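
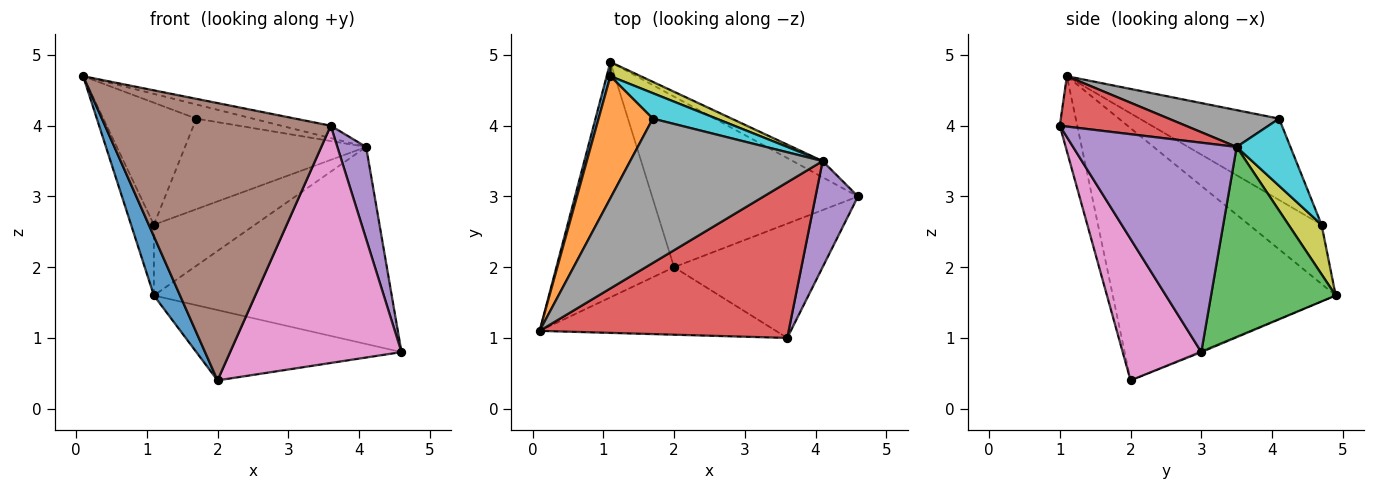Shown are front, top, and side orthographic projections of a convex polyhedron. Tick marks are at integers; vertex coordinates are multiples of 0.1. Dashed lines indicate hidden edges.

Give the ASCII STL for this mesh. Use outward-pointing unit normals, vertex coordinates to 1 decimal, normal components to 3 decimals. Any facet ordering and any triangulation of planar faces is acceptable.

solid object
 facet normal -0.901 -0.106 -0.420
  outer loop
   vertex 2.0 2.0 0.4
   vertex 0.1 1.1 4.7
   vertex 1.1 4.9 1.6
  endloop
 endfacet
 facet normal -0.004 0.381 -0.924
  outer loop
   vertex 2.0 2.0 0.4
   vertex 1.1 4.9 1.6
   vertex 4.6 3.0 0.8
  endloop
 endfacet
 facet normal 0.463 0.883 -0.072
  outer loop
   vertex 4.1 3.5 3.7
   vertex 4.6 3.0 0.8
   vertex 1.1 4.9 1.6
  endloop
 endfacet
 facet normal 0.198 0.078 0.977
  outer loop
   vertex 3.6 1.0 4.0
   vertex 4.1 3.5 3.7
   vertex 0.1 1.1 4.7
  endloop
 endfacet
 facet normal 0.966 -0.170 0.196
  outer loop
   vertex 3.6 1.0 4.0
   vertex 4.6 3.0 0.8
   vertex 4.1 3.5 3.7
  endloop
 endfacet
 facet normal -0.075 -0.969 -0.236
  outer loop
   vertex 3.6 1.0 4.0
   vertex 0.1 1.1 4.7
   vertex 2.0 2.0 0.4
  endloop
 endfacet
 facet normal 0.382 -0.833 -0.401
  outer loop
   vertex 3.6 1.0 4.0
   vertex 2.0 2.0 0.4
   vertex 4.6 3.0 0.8
  endloop
 endfacet
 facet normal 0.187 0.096 0.978
  outer loop
   vertex 1.7 4.1 4.1
   vertex 0.1 1.1 4.7
   vertex 4.1 3.5 3.7
  endloop
 endfacet
 facet normal 0.305 0.934 0.187
  outer loop
   vertex 1.1 4.7 2.6
   vertex 4.1 3.5 3.7
   vertex 1.1 4.9 1.6
  endloop
 endfacet
 facet normal 0.275 0.926 0.260
  outer loop
   vertex 1.1 4.7 2.6
   vertex 1.7 4.1 4.1
   vertex 4.1 3.5 3.7
  endloop
 endfacet
 facet normal -0.952 0.299 0.060
  outer loop
   vertex 1.1 4.7 2.6
   vertex 1.1 4.9 1.6
   vertex 0.1 1.1 4.7
  endloop
 endfacet
 facet normal -0.728 0.485 0.485
  outer loop
   vertex 1.1 4.7 2.6
   vertex 0.1 1.1 4.7
   vertex 1.7 4.1 4.1
  endloop
 endfacet
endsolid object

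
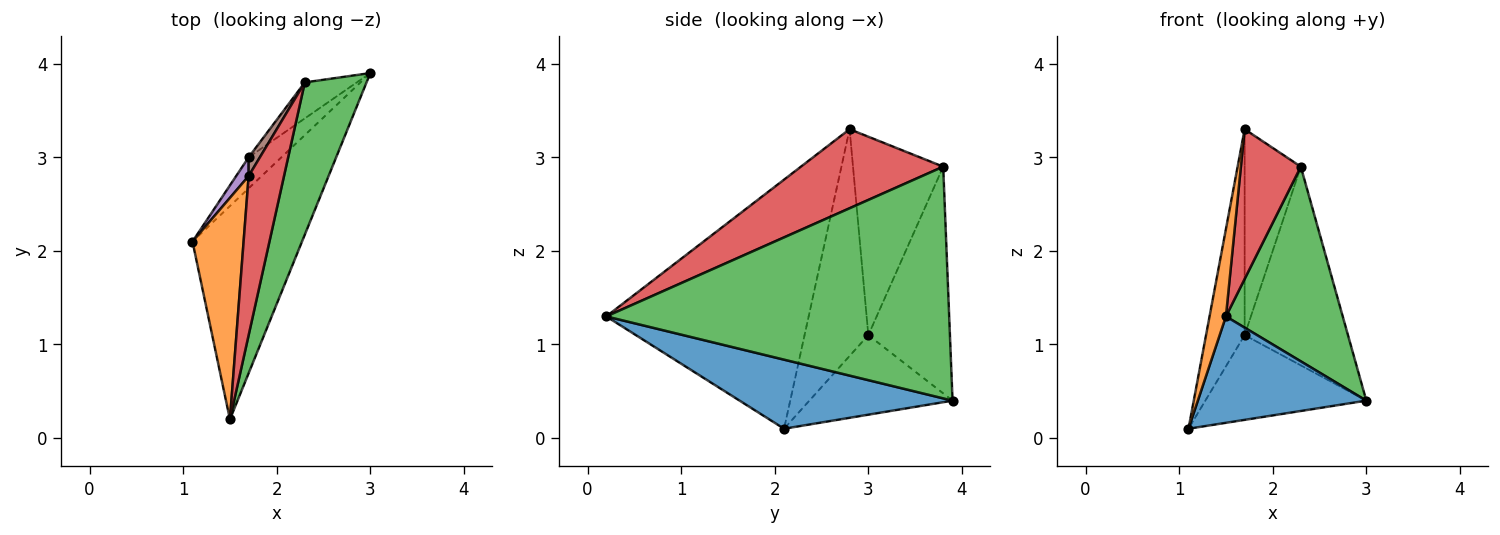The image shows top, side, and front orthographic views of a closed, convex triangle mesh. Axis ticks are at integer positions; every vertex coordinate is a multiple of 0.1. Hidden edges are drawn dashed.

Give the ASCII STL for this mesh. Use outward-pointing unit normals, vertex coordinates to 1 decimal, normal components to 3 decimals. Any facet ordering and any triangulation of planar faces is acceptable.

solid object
 facet normal 0.491 -0.389 -0.779
  outer loop
   vertex 1.5 0.2 1.3
   vertex 1.1 2.1 0.1
   vertex 3.0 3.9 0.4
  endloop
 endfacet
 facet normal -0.977 -0.079 0.200
  outer loop
   vertex 1.7 2.8 3.3
   vertex 1.1 2.1 0.1
   vertex 1.5 0.2 1.3
  endloop
 endfacet
 facet normal 0.918 -0.313 0.244
  outer loop
   vertex 2.3 3.8 2.9
   vertex 1.5 0.2 1.3
   vertex 3.0 3.9 0.4
  endloop
 endfacet
 facet normal 0.852 -0.359 0.381
  outer loop
   vertex 2.3 3.8 2.9
   vertex 1.7 2.8 3.3
   vertex 1.5 0.2 1.3
  endloop
 endfacet
 facet normal -0.854 0.517 0.047
  outer loop
   vertex 1.7 3.0 1.1
   vertex 1.1 2.1 0.1
   vertex 1.7 2.8 3.3
  endloop
 endfacet
 facet normal -0.848 0.528 0.048
  outer loop
   vertex 1.7 3.0 1.1
   vertex 1.7 2.8 3.3
   vertex 2.3 3.8 2.9
  endloop
 endfacet
 facet normal -0.641 0.721 -0.264
  outer loop
   vertex 1.7 3.0 1.1
   vertex 3.0 3.9 0.4
   vertex 1.1 2.1 0.1
  endloop
 endfacet
 facet normal -0.614 0.777 -0.141
  outer loop
   vertex 1.7 3.0 1.1
   vertex 2.3 3.8 2.9
   vertex 3.0 3.9 0.4
  endloop
 endfacet
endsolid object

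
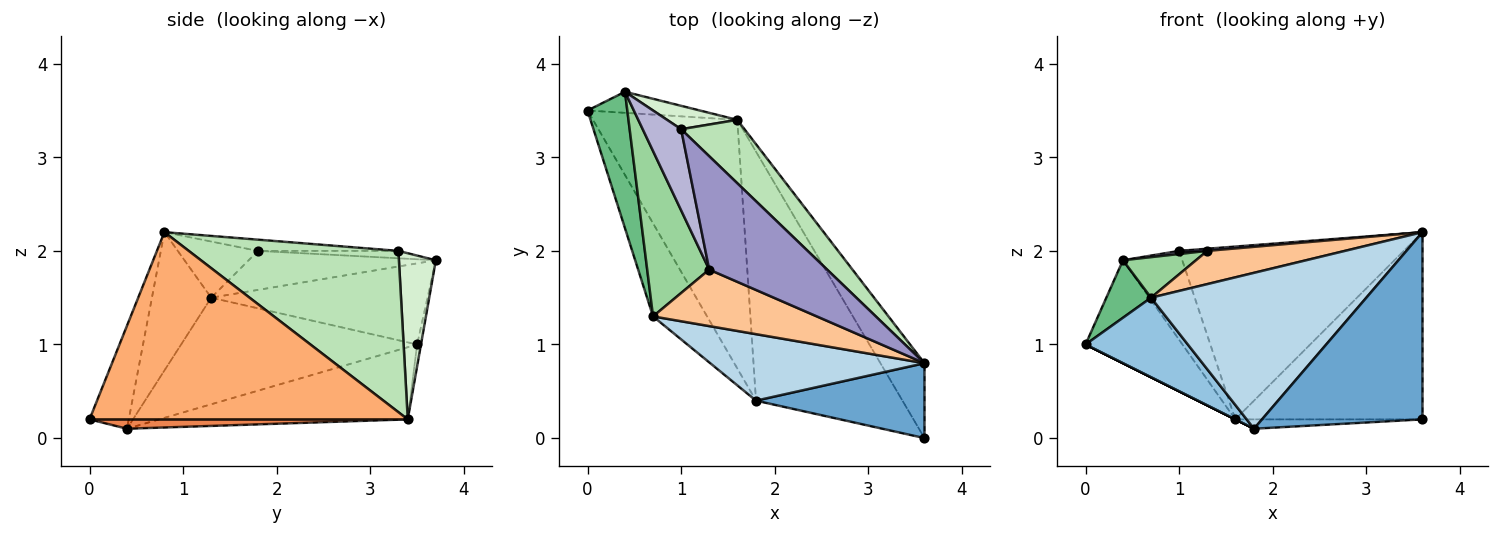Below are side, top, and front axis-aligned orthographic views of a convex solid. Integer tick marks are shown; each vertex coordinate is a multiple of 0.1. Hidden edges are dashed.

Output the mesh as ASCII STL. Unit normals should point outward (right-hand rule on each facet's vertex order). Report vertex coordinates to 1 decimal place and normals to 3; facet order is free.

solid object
 facet normal -0.221 -0.905 0.362
  outer loop
   vertex 3.6 0.8 2.2
   vertex 1.8 0.4 0.1
   vertex 3.6 0.0 0.2
  endloop
 endfacet
 facet normal -0.832 -0.361 -0.422
  outer loop
   vertex 0.7 1.3 1.5
   vertex 0.0 3.5 1.0
   vertex 1.8 0.4 0.1
  endloop
 endfacet
 facet normal -0.246 -0.892 0.380
  outer loop
   vertex 0.7 1.3 1.5
   vertex 1.8 0.4 0.1
   vertex 3.6 0.8 2.2
  endloop
 endfacet
 facet normal -0.447 0.000 -0.894
  outer loop
   vertex 1.6 3.4 0.2
   vertex 1.8 0.4 0.1
   vertex 0.0 3.5 1.0
  endloop
 endfacet
 facet normal 0.064 0.037 -0.997
  outer loop
   vertex 1.6 3.4 0.2
   vertex 3.6 0.0 0.2
   vertex 1.8 0.4 0.1
  endloop
 endfacet
 facet normal 0.845 0.497 -0.199
  outer loop
   vertex 1.6 3.4 0.2
   vertex 3.6 0.8 2.2
   vertex 3.6 0.0 0.2
  endloop
 endfacet
 facet normal -0.283 -0.486 0.826
  outer loop
   vertex 1.3 1.8 2.0
   vertex 0.7 1.3 1.5
   vertex 3.6 0.8 2.2
  endloop
 endfacet
 facet normal -0.039 0.979 -0.200
  outer loop
   vertex 0.4 3.7 1.9
   vertex 1.6 3.4 0.2
   vertex 0.0 3.5 1.0
  endloop
 endfacet
 facet normal -0.883 -0.182 0.433
  outer loop
   vertex 0.4 3.7 1.9
   vertex 0.0 3.5 1.0
   vertex 0.7 1.3 1.5
  endloop
 endfacet
 facet normal -0.521 -0.203 0.829
  outer loop
   vertex 0.4 3.7 1.9
   vertex 0.7 1.3 1.5
   vertex 1.3 1.8 2.0
  endloop
 endfacet
 facet normal 0.659 0.706 0.259
  outer loop
   vertex 1.0 3.3 2.0
   vertex 3.6 0.8 2.2
   vertex 1.6 3.4 0.2
  endloop
 endfacet
 facet normal 0.516 0.828 0.218
  outer loop
   vertex 1.0 3.3 2.0
   vertex 1.6 3.4 0.2
   vertex 0.4 3.7 1.9
  endloop
 endfacet
 facet normal -0.095 -0.019 0.995
  outer loop
   vertex 1.0 3.3 2.0
   vertex 1.3 1.8 2.0
   vertex 3.6 0.8 2.2
  endloop
 endfacet
 facet normal -0.189 -0.038 0.981
  outer loop
   vertex 1.0 3.3 2.0
   vertex 0.4 3.7 1.9
   vertex 1.3 1.8 2.0
  endloop
 endfacet
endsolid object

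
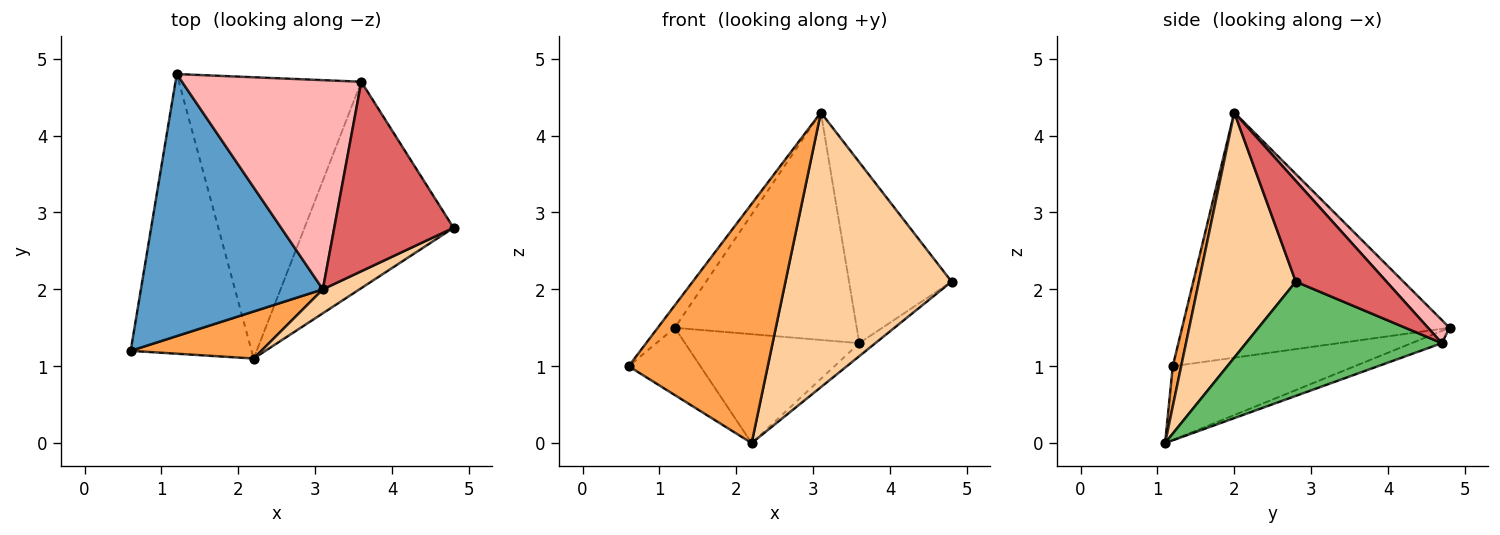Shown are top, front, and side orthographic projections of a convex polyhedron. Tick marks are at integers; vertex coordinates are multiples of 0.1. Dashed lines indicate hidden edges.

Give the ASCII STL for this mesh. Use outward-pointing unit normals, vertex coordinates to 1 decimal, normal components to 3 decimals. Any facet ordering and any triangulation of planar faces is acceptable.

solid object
 facet normal -0.802 0.051 0.595
  outer loop
   vertex 3.1 2.0 4.3
   vertex 1.2 4.8 1.5
   vertex 0.6 1.2 1.0
  endloop
 endfacet
 facet normal -0.510 0.201 -0.836
  outer loop
   vertex 2.2 1.1 0.0
   vertex 0.6 1.2 1.0
   vertex 1.2 4.8 1.5
  endloop
 endfacet
 facet normal 0.059 -0.979 0.193
  outer loop
   vertex 2.2 1.1 0.0
   vertex 3.1 2.0 4.3
   vertex 0.6 1.2 1.0
  endloop
 endfacet
 facet normal 0.503 -0.861 0.075
  outer loop
   vertex 2.2 1.1 0.0
   vertex 4.8 2.8 2.1
   vertex 3.1 2.0 4.3
  endloop
 endfacet
 facet normal 0.608 0.050 -0.793
  outer loop
   vertex 3.6 4.7 1.3
   vertex 4.8 2.8 2.1
   vertex 2.2 1.1 0.0
  endloop
 endfacet
 facet normal -0.063 0.360 -0.931
  outer loop
   vertex 3.6 4.7 1.3
   vertex 2.2 1.1 0.0
   vertex 1.2 4.8 1.5
  endloop
 endfacet
 facet normal 0.521 0.589 0.617
  outer loop
   vertex 3.6 4.7 1.3
   vertex 3.1 2.0 4.3
   vertex 4.8 2.8 2.1
  endloop
 endfacet
 facet normal 0.087 0.733 0.674
  outer loop
   vertex 3.6 4.7 1.3
   vertex 1.2 4.8 1.5
   vertex 3.1 2.0 4.3
  endloop
 endfacet
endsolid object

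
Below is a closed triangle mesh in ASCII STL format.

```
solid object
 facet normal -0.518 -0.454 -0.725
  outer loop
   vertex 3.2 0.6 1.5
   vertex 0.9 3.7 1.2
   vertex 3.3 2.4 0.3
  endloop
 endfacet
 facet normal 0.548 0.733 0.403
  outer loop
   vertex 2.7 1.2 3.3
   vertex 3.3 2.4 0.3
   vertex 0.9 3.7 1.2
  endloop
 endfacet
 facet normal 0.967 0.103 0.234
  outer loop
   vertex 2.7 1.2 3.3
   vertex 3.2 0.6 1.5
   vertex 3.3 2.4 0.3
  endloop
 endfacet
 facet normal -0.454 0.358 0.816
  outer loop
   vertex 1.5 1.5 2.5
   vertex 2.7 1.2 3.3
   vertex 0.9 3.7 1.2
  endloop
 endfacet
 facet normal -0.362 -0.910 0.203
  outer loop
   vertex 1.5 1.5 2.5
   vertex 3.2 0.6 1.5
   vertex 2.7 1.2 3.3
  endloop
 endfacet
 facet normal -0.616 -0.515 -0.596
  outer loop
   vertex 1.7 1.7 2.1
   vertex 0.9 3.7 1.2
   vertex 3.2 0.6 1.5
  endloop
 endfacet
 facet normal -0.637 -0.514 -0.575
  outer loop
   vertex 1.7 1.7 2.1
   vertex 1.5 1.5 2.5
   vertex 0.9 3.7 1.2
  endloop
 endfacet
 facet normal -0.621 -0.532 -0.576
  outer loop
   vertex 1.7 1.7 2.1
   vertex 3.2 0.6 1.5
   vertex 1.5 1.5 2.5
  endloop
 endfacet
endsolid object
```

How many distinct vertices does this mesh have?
6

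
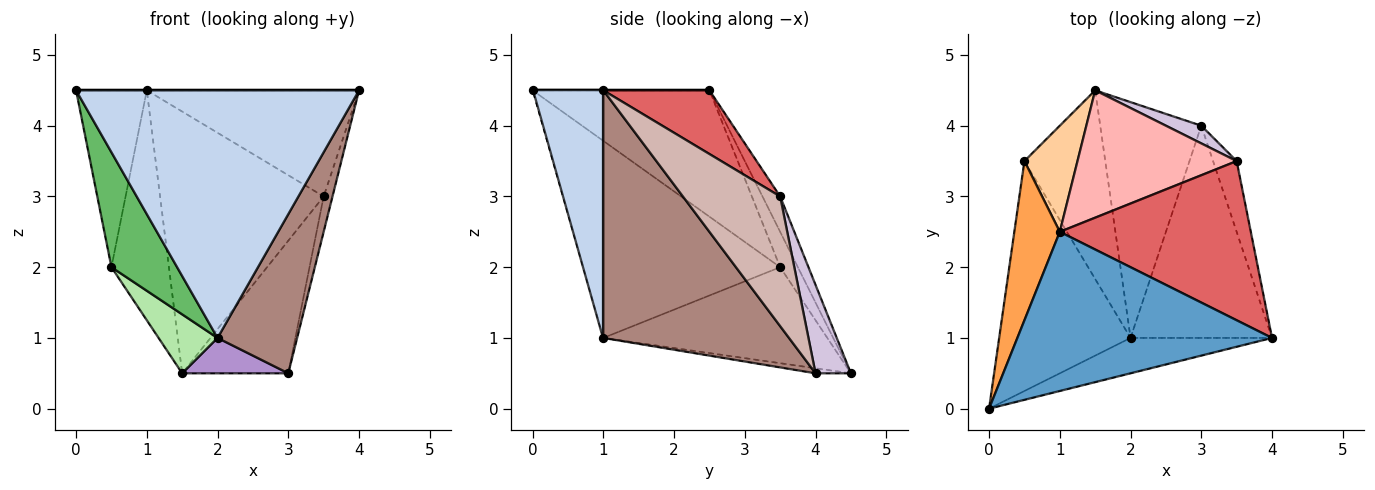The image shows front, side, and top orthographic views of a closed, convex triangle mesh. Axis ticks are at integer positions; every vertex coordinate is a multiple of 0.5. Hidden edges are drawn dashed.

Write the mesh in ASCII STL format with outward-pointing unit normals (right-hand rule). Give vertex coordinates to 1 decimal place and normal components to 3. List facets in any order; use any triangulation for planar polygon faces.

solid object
 facet normal 0.000 0.000 1.000
  outer loop
   vertex 1.0 2.5 4.5
   vertex 0.0 0.0 4.5
   vertex 4.0 1.0 4.5
  endloop
 endfacet
 facet normal 0.240 -0.961 -0.137
  outer loop
   vertex 2.0 1.0 1.0
   vertex 4.0 1.0 4.5
   vertex 0.0 0.0 4.5
  endloop
 endfacet
 facet normal -0.881 0.352 0.317
  outer loop
   vertex 0.5 3.5 2.0
   vertex 0.0 0.0 4.5
   vertex 1.0 2.5 4.5
  endloop
 endfacet
 facet normal -0.269 0.874 0.404
  outer loop
   vertex 0.5 3.5 2.0
   vertex 1.0 2.5 4.5
   vertex 1.5 4.5 0.5
  endloop
 endfacet
 facet normal -0.802 -0.267 -0.535
  outer loop
   vertex 0.5 3.5 2.0
   vertex 2.0 1.0 1.0
   vertex 0.0 0.0 4.5
  endloop
 endfacet
 facet normal -0.750 -0.197 -0.631
  outer loop
   vertex 0.5 3.5 2.0
   vertex 1.5 4.5 0.5
   vertex 2.0 1.0 1.0
  endloop
 endfacet
 facet normal 0.267 0.535 0.802
  outer loop
   vertex 3.5 3.5 3.0
   vertex 1.0 2.5 4.5
   vertex 4.0 1.0 4.5
  endloop
 endfacet
 facet normal -0.097 0.895 0.435
  outer loop
   vertex 3.5 3.5 3.0
   vertex 1.5 4.5 0.5
   vertex 1.0 2.5 4.5
  endloop
 endfacet
 facet normal -0.049 -0.148 -0.988
  outer loop
   vertex 3.0 4.0 0.5
   vertex 2.0 1.0 1.0
   vertex 1.5 4.5 0.5
  endloop
 endfacet
 facet normal 0.314 0.941 0.125
  outer loop
   vertex 3.0 4.0 0.5
   vertex 1.5 4.5 0.5
   vertex 3.5 3.5 3.0
  endloop
 endfacet
 facet normal 0.814 -0.349 -0.465
  outer loop
   vertex 3.0 4.0 0.5
   vertex 4.0 1.0 4.5
   vertex 2.0 1.0 1.0
  endloop
 endfacet
 facet normal 0.980 0.089 -0.178
  outer loop
   vertex 3.0 4.0 0.5
   vertex 3.5 3.5 3.0
   vertex 4.0 1.0 4.5
  endloop
 endfacet
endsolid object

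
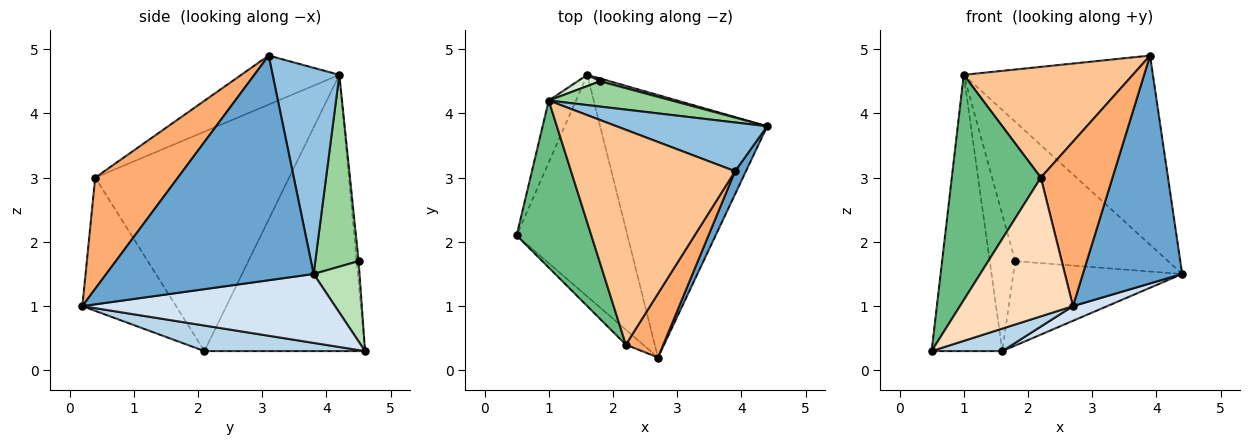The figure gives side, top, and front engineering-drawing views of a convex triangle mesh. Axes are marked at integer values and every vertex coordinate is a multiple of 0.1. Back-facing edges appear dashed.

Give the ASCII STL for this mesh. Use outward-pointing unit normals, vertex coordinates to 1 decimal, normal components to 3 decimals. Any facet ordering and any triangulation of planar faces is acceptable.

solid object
 facet normal 0.901 -0.432 0.044
  outer loop
   vertex 3.9 3.1 4.9
   vertex 2.7 0.2 1.0
   vertex 4.4 3.8 1.5
  endloop
 endfacet
 facet normal 0.323 0.916 0.236
  outer loop
   vertex 1.0 4.2 4.6
   vertex 3.9 3.1 4.9
   vertex 4.4 3.8 1.5
  endloop
 endfacet
 facet normal 0.224 -0.098 -0.970
  outer loop
   vertex 1.6 4.6 0.3
   vertex 2.7 0.2 1.0
   vertex 0.5 2.1 0.3
  endloop
 endfacet
 facet normal 0.381 -0.052 -0.923
  outer loop
   vertex 1.6 4.6 0.3
   vertex 4.4 3.8 1.5
   vertex 2.7 0.2 1.0
  endloop
 endfacet
 facet normal -0.912 0.401 -0.090
  outer loop
   vertex 1.6 4.6 0.3
   vertex 0.5 2.1 0.3
   vertex 1.0 4.2 4.6
  endloop
 endfacet
 facet normal 0.732 -0.635 0.247
  outer loop
   vertex 2.2 0.4 3.0
   vertex 2.7 0.2 1.0
   vertex 3.9 3.1 4.9
  endloop
 endfacet
 facet normal -0.257 -0.443 0.859
  outer loop
   vertex 2.2 0.4 3.0
   vertex 3.9 3.1 4.9
   vertex 1.0 4.2 4.6
  endloop
 endfacet
 facet normal -0.636 -0.767 -0.082
  outer loop
   vertex 2.2 0.4 3.0
   vertex 0.5 2.1 0.3
   vertex 2.7 0.2 1.0
  endloop
 endfacet
 facet normal -0.868 -0.399 0.296
  outer loop
   vertex 2.2 0.4 3.0
   vertex 1.0 4.2 4.6
   vertex 0.5 2.1 0.3
  endloop
 endfacet
 facet normal 0.268 0.948 0.172
  outer loop
   vertex 1.8 4.5 1.7
   vertex 1.0 4.2 4.6
   vertex 4.4 3.8 1.5
  endloop
 endfacet
 facet normal 0.262 0.965 0.031
  outer loop
   vertex 1.8 4.5 1.7
   vertex 4.4 3.8 1.5
   vertex 1.6 4.6 0.3
  endloop
 endfacet
 facet normal -0.076 0.994 0.082
  outer loop
   vertex 1.8 4.5 1.7
   vertex 1.6 4.6 0.3
   vertex 1.0 4.2 4.6
  endloop
 endfacet
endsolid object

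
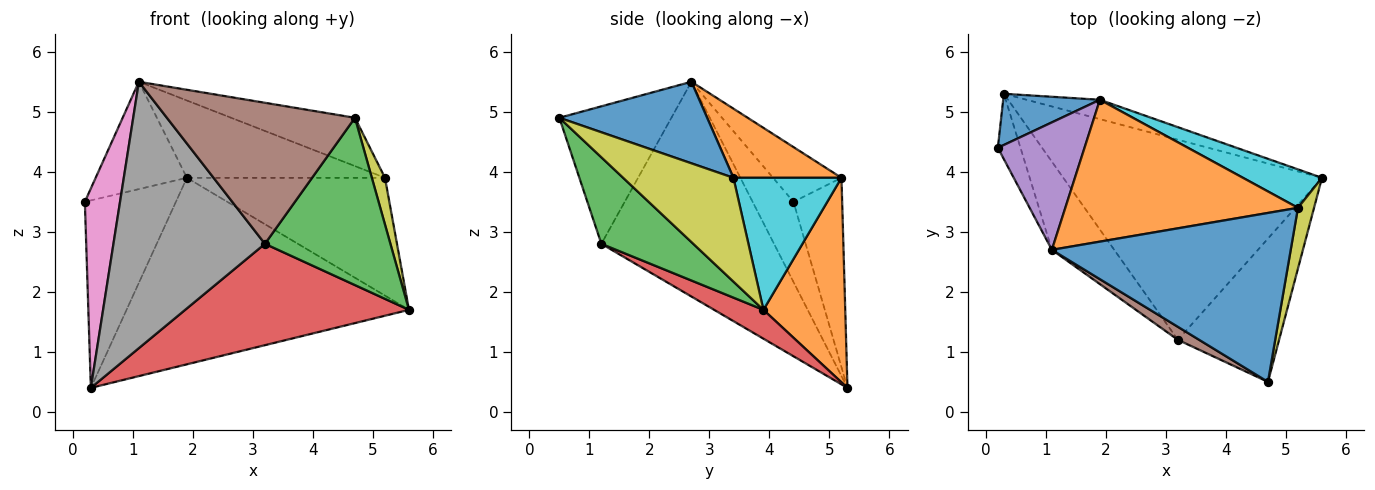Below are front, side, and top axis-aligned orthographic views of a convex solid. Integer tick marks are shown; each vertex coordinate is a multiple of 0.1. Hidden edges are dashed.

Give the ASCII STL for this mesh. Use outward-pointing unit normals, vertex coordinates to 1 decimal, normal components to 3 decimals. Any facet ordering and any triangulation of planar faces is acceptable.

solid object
 facet normal -0.459 0.857 0.234
  outer loop
   vertex 1.9 5.2 3.9
   vertex 0.3 5.3 0.4
   vertex 0.2 4.4 3.5
  endloop
 endfacet
 facet normal 0.277 0.956 -0.099
  outer loop
   vertex 1.9 5.2 3.9
   vertex 5.6 3.9 1.7
   vertex 0.3 5.3 0.4
  endloop
 endfacet
 facet normal 0.486 -0.664 -0.568
  outer loop
   vertex 3.2 1.2 2.8
   vertex 5.6 3.9 1.7
   vertex 4.7 0.5 4.9
  endloop
 endfacet
 facet normal 0.099 -0.450 -0.888
  outer loop
   vertex 3.2 1.2 2.8
   vertex 0.3 5.3 0.4
   vertex 5.6 3.9 1.7
  endloop
 endfacet
 facet normal -0.435 0.580 0.689
  outer loop
   vertex 1.1 2.7 5.5
   vertex 1.9 5.2 3.9
   vertex 0.2 4.4 3.5
  endloop
 endfacet
 facet normal -0.510 -0.856 0.079
  outer loop
   vertex 1.1 2.7 5.5
   vertex 3.2 1.2 2.8
   vertex 4.7 0.5 4.9
  endloop
 endfacet
 facet normal -0.741 -0.638 -0.209
  outer loop
   vertex 1.1 2.7 5.5
   vertex 0.2 4.4 3.5
   vertex 0.3 5.3 0.4
  endloop
 endfacet
 facet normal -0.734 -0.644 -0.213
  outer loop
   vertex 1.1 2.7 5.5
   vertex 0.3 5.3 0.4
   vertex 3.2 1.2 2.8
  endloop
 endfacet
 facet normal 0.981 -0.117 0.152
  outer loop
   vertex 5.2 3.4 3.9
   vertex 4.7 0.5 4.9
   vertex 5.6 3.9 1.7
  endloop
 endfacet
 facet normal 0.460 0.844 0.275
  outer loop
   vertex 5.2 3.4 3.9
   vertex 5.6 3.9 1.7
   vertex 1.9 5.2 3.9
  endloop
 endfacet
 facet normal 0.312 0.261 0.914
  outer loop
   vertex 5.2 3.4 3.9
   vertex 1.1 2.7 5.5
   vertex 4.7 0.5 4.9
  endloop
 endfacet
 facet normal 0.253 0.463 0.850
  outer loop
   vertex 5.2 3.4 3.9
   vertex 1.9 5.2 3.9
   vertex 1.1 2.7 5.5
  endloop
 endfacet
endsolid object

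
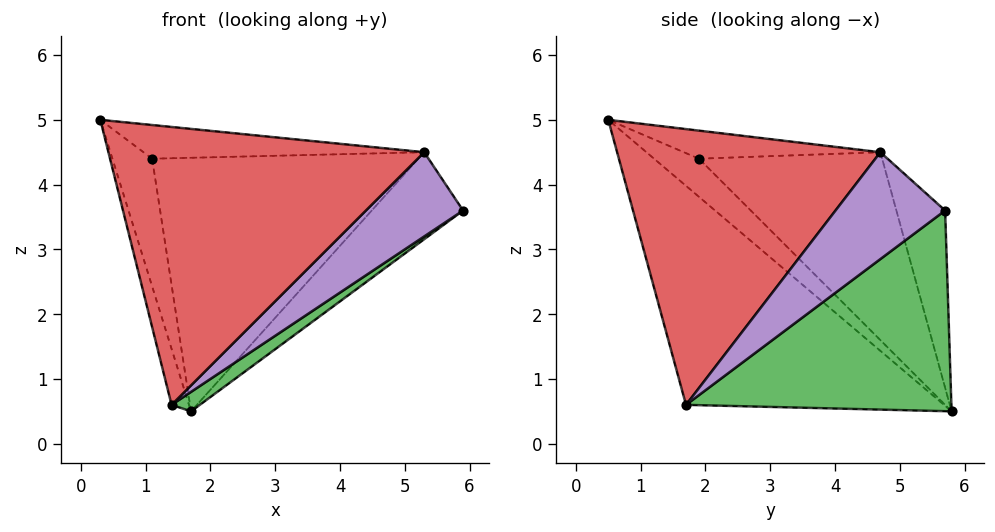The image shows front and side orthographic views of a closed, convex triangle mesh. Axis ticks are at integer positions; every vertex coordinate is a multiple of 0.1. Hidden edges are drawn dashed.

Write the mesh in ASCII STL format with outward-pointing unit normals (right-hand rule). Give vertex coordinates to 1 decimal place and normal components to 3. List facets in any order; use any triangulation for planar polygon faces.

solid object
 facet normal -0.392 0.734 0.555
  outer loop
   vertex 5.3 4.7 4.5
   vertex 5.9 5.7 3.6
   vertex 1.7 5.8 0.5
  endloop
 endfacet
 facet normal -0.972 0.066 -0.225
  outer loop
   vertex 1.4 1.7 0.6
   vertex 0.3 0.5 5.0
   vertex 1.7 5.8 0.5
  endloop
 endfacet
 facet normal 0.592 -0.063 -0.804
  outer loop
   vertex 1.4 1.7 0.6
   vertex 1.7 5.8 0.5
   vertex 5.9 5.7 3.6
  endloop
 endfacet
 facet normal 0.640 -0.767 -0.049
  outer loop
   vertex 1.4 1.7 0.6
   vertex 5.3 4.7 4.5
   vertex 0.3 0.5 5.0
  endloop
 endfacet
 facet normal 0.728 -0.645 -0.232
  outer loop
   vertex 1.4 1.7 0.6
   vertex 5.9 5.7 3.6
   vertex 5.3 4.7 4.5
  endloop
 endfacet
 facet normal -0.657 0.581 0.480
  outer loop
   vertex 1.1 1.9 4.4
   vertex 1.7 5.8 0.5
   vertex 0.3 0.5 5.0
  endloop
 endfacet
 facet normal -0.377 0.538 0.754
  outer loop
   vertex 1.1 1.9 4.4
   vertex 0.3 0.5 5.0
   vertex 5.3 4.7 4.5
  endloop
 endfacet
 facet normal -0.456 0.663 0.593
  outer loop
   vertex 1.1 1.9 4.4
   vertex 5.3 4.7 4.5
   vertex 1.7 5.8 0.5
  endloop
 endfacet
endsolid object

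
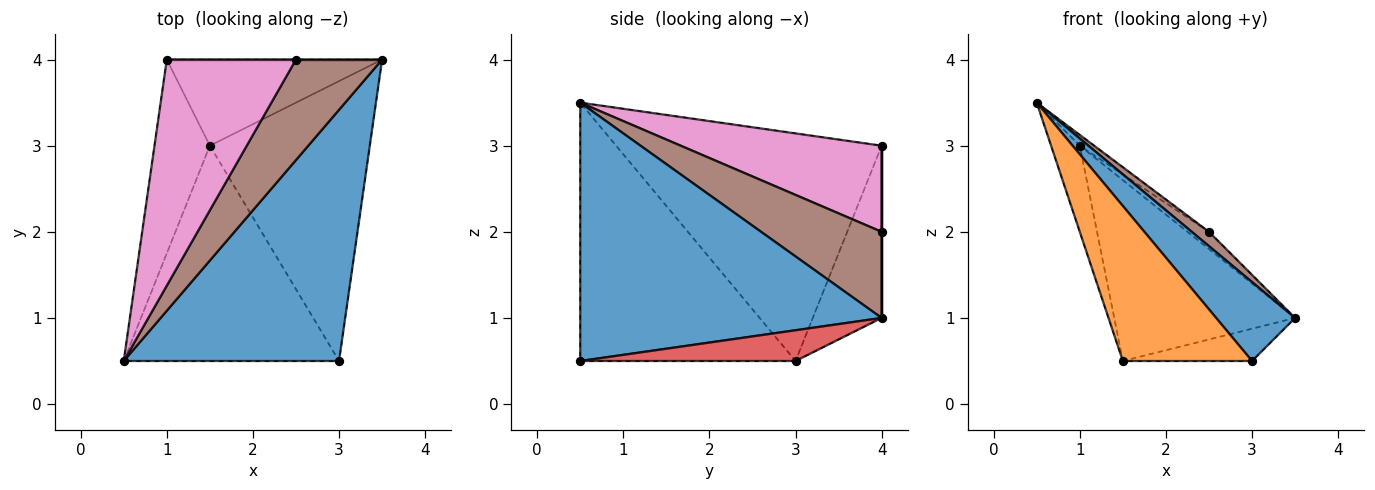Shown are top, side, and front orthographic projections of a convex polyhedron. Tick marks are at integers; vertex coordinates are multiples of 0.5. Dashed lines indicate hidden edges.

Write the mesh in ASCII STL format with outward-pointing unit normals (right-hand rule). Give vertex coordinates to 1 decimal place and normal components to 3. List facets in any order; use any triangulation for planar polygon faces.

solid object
 facet normal 0.753 -0.197 0.628
  outer loop
   vertex 3.0 0.5 0.5
   vertex 3.5 4.0 1.0
   vertex 0.5 0.5 3.5
  endloop
 endfacet
 facet normal -0.698 -0.419 -0.581
  outer loop
   vertex 1.5 3.0 0.5
   vertex 3.0 0.5 0.5
   vertex 0.5 0.5 3.5
  endloop
 endfacet
 facet normal -0.966 0.104 -0.235
  outer loop
   vertex 1.5 3.0 0.5
   vertex 0.5 0.5 3.5
   vertex 1.0 4.0 3.0
  endloop
 endfacet
 facet normal 0.188 0.113 -0.976
  outer loop
   vertex 1.5 3.0 0.5
   vertex 3.5 4.0 1.0
   vertex 3.0 0.5 0.5
  endloop
 endfacet
 facet normal -0.325 0.854 -0.407
  outer loop
   vertex 1.5 3.0 0.5
   vertex 1.0 4.0 3.0
   vertex 3.5 4.0 1.0
  endloop
 endfacet
 facet normal 0.704 -0.101 0.704
  outer loop
   vertex 2.5 4.0 2.0
   vertex 0.5 0.5 3.5
   vertex 3.5 4.0 1.0
  endloop
 endfacet
 facet normal 0.554 0.040 0.831
  outer loop
   vertex 2.5 4.0 2.0
   vertex 1.0 4.0 3.0
   vertex 0.5 0.5 3.5
  endloop
 endfacet
 facet normal 0.000 1.000 0.000
  outer loop
   vertex 2.5 4.0 2.0
   vertex 3.5 4.0 1.0
   vertex 1.0 4.0 3.0
  endloop
 endfacet
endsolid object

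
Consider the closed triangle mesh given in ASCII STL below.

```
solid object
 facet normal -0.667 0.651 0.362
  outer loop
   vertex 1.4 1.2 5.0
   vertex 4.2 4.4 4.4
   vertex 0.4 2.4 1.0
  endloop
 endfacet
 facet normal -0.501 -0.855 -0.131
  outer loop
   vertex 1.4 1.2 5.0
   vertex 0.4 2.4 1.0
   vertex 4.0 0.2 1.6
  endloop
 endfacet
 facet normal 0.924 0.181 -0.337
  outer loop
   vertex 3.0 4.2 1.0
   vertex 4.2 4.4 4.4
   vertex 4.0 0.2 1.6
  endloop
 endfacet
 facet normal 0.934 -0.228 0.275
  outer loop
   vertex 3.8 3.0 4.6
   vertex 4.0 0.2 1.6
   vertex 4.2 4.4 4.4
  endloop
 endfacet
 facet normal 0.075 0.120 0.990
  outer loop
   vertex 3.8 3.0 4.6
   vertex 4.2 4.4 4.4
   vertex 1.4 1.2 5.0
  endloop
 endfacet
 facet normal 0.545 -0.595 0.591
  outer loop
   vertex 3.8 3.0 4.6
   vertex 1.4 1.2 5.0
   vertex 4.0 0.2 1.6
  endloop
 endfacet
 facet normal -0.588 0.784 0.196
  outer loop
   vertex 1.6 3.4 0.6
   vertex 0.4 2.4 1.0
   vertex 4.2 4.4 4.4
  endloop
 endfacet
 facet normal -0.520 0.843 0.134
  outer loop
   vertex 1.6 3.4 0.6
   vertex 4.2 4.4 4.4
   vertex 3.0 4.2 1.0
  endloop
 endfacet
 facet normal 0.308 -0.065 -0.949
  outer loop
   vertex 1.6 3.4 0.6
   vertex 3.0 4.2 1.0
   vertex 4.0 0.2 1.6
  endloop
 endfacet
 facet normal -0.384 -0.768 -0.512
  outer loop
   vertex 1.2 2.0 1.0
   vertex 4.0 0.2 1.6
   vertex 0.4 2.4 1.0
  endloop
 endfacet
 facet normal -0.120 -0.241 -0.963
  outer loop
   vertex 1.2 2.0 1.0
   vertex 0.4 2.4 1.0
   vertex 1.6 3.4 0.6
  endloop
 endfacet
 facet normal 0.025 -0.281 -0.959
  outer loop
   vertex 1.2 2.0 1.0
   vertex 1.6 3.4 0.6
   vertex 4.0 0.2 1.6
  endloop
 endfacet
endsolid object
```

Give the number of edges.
18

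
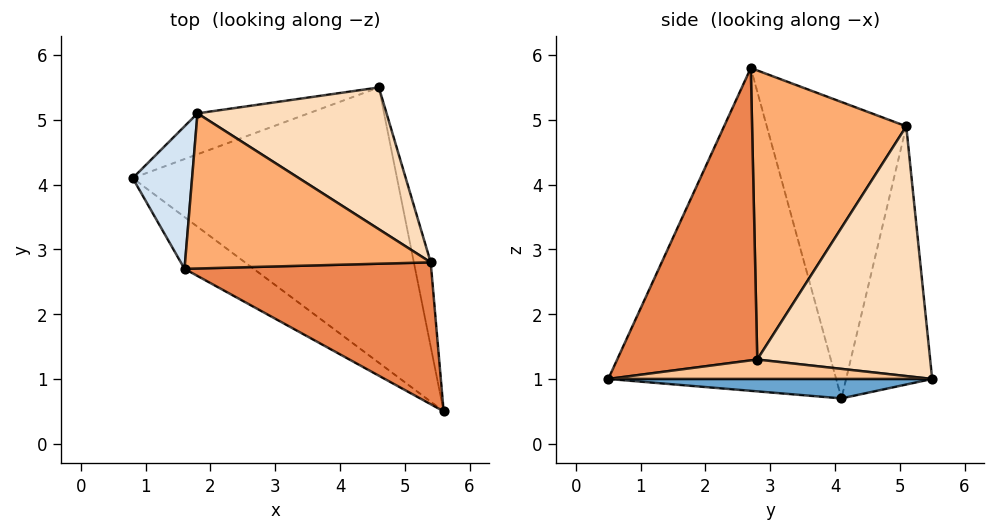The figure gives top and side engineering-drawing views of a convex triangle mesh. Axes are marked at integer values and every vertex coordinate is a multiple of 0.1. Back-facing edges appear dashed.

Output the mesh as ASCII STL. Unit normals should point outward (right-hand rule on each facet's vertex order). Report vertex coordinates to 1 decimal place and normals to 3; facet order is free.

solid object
 facet normal 0.073 0.015 -0.997
  outer loop
   vertex 4.6 5.5 1.0
   vertex 5.6 0.5 1.0
   vertex 0.8 4.1 0.7
  endloop
 endfacet
 facet normal -0.590 -0.797 -0.126
  outer loop
   vertex 1.6 2.7 5.8
   vertex 0.8 4.1 0.7
   vertex 5.6 0.5 1.0
  endloop
 endfacet
 facet normal -0.332 0.932 -0.143
  outer loop
   vertex 1.8 5.1 4.9
   vertex 4.6 5.5 1.0
   vertex 0.8 4.1 0.7
  endloop
 endfacet
 facet normal -0.969 0.154 0.194
  outer loop
   vertex 1.8 5.1 4.9
   vertex 0.8 4.1 0.7
   vertex 1.6 2.7 5.8
  endloop
 endfacet
 facet normal 0.764 -0.018 0.645
  outer loop
   vertex 5.4 2.8 1.3
   vertex 1.6 2.7 5.8
   vertex 5.6 0.5 1.0
  endloop
 endfacet
 facet normal 0.750 0.176 0.637
  outer loop
   vertex 5.4 2.8 1.3
   vertex 1.8 5.1 4.9
   vertex 1.6 2.7 5.8
  endloop
 endfacet
 facet normal 0.747 0.149 -0.648
  outer loop
   vertex 5.4 2.8 1.3
   vertex 5.6 0.5 1.0
   vertex 4.6 5.5 1.0
  endloop
 endfacet
 facet normal 0.763 0.290 0.578
  outer loop
   vertex 5.4 2.8 1.3
   vertex 4.6 5.5 1.0
   vertex 1.8 5.1 4.9
  endloop
 endfacet
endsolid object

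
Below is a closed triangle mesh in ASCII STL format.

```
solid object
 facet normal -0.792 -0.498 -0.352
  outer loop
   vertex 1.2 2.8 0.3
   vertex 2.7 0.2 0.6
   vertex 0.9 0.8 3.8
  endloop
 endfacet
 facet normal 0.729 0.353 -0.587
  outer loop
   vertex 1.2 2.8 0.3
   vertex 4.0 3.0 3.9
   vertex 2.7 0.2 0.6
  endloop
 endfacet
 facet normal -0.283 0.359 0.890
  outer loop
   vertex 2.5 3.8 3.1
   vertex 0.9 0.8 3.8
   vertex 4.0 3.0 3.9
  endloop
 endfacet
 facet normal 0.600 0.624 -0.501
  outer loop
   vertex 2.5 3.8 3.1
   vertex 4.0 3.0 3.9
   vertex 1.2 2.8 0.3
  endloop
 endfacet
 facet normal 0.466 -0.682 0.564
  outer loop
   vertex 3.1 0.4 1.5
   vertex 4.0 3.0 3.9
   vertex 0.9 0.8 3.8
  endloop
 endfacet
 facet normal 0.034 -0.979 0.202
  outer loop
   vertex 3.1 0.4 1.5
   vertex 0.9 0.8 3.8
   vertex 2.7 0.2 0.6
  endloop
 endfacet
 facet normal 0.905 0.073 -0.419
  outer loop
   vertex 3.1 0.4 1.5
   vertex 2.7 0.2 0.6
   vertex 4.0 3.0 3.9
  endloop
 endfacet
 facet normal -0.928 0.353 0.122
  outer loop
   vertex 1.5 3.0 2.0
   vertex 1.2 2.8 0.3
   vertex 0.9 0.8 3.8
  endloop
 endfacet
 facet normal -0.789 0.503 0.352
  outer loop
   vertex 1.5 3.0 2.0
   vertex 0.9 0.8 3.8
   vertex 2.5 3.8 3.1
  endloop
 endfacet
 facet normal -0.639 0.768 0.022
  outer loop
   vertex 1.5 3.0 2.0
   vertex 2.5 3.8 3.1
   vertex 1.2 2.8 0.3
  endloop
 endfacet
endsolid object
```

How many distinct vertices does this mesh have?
7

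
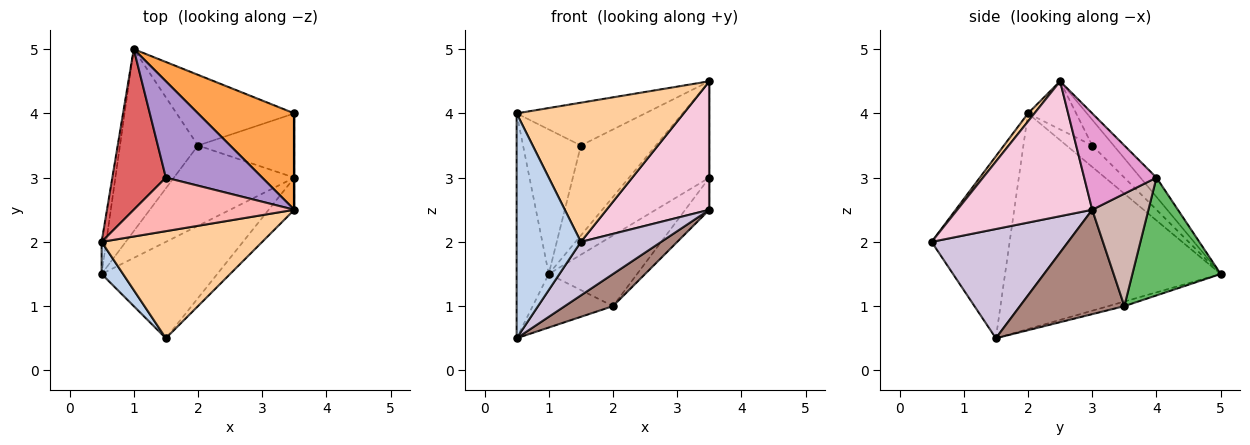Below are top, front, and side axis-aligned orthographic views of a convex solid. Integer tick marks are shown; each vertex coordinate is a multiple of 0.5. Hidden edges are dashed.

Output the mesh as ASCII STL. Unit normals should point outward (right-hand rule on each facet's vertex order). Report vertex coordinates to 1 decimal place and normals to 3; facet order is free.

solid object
 facet normal -0.989 0.147 -0.021
  outer loop
   vertex 0.5 1.5 0.5
   vertex 0.5 2.0 4.0
   vertex 1.0 5.0 1.5
  endloop
 endfacet
 facet normal -0.769 -0.633 0.090
  outer loop
   vertex 1.5 0.5 2.0
   vertex 0.5 2.0 4.0
   vertex 0.5 1.5 0.5
  endloop
 endfacet
 facet normal -0.140 0.700 0.700
  outer loop
   vertex 3.5 2.5 4.5
   vertex 3.5 4.0 3.0
   vertex 1.0 5.0 1.5
  endloop
 endfacet
 facet normal 0.030 -0.792 0.609
  outer loop
   vertex 3.5 2.5 4.5
   vertex 0.5 2.0 4.0
   vertex 1.5 0.5 2.0
  endloop
 endfacet
 facet normal 0.577 0.577 -0.577
  outer loop
   vertex 2.0 3.5 1.0
   vertex 1.0 5.0 1.5
   vertex 3.5 4.0 3.0
  endloop
 endfacet
 facet normal -0.056 0.282 -0.958
  outer loop
   vertex 2.0 3.5 1.0
   vertex 0.5 1.5 0.5
   vertex 1.0 5.0 1.5
  endloop
 endfacet
 facet normal -0.285 0.641 0.712
  outer loop
   vertex 1.5 3.0 3.5
   vertex 1.0 5.0 1.5
   vertex 0.5 2.0 4.0
  endloop
 endfacet
 facet normal -0.228 0.608 0.760
  outer loop
   vertex 1.5 3.0 3.5
   vertex 0.5 2.0 4.0
   vertex 3.5 2.5 4.5
  endloop
 endfacet
 facet normal -0.191 0.670 0.718
  outer loop
   vertex 1.5 3.0 3.5
   vertex 3.5 2.5 4.5
   vertex 1.0 5.0 1.5
  endloop
 endfacet
 facet normal 0.637 -0.375 -0.674
  outer loop
   vertex 3.5 3.0 2.5
   vertex 1.5 0.5 2.0
   vertex 0.5 1.5 0.5
  endloop
 endfacet
 facet normal 0.627 -0.289 -0.723
  outer loop
   vertex 3.5 3.0 2.5
   vertex 0.5 1.5 0.5
   vertex 2.0 3.5 1.0
  endloop
 endfacet
 facet normal 0.722 0.309 -0.619
  outer loop
   vertex 3.5 3.0 2.5
   vertex 2.0 3.5 1.0
   vertex 3.5 4.0 3.0
  endloop
 endfacet
 facet normal 1.000 0.000 0.000
  outer loop
   vertex 3.5 3.0 2.5
   vertex 3.5 4.0 3.0
   vertex 3.5 2.5 4.5
  endloop
 endfacet
 facet normal 0.786 -0.599 -0.150
  outer loop
   vertex 3.5 3.0 2.5
   vertex 3.5 2.5 4.5
   vertex 1.5 0.5 2.0
  endloop
 endfacet
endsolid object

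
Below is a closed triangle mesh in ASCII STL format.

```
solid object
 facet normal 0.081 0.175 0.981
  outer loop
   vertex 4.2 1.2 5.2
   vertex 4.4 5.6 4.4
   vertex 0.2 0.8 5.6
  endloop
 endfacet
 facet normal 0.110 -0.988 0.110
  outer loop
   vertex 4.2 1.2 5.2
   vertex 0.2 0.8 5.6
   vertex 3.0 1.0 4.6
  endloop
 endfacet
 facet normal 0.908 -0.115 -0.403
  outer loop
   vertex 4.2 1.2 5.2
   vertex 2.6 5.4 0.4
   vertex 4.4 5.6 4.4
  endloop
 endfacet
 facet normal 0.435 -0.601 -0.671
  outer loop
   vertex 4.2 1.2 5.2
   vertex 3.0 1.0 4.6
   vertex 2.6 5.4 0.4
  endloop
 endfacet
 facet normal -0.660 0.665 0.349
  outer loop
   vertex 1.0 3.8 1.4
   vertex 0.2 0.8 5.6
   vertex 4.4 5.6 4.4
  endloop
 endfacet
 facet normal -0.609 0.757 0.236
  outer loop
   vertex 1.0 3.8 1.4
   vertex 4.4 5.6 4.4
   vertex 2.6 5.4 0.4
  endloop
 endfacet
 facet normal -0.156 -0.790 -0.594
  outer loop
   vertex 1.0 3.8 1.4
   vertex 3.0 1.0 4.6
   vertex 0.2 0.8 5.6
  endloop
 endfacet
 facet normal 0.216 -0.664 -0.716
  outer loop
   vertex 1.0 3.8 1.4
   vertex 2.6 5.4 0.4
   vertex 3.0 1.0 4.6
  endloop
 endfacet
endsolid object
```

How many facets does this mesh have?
8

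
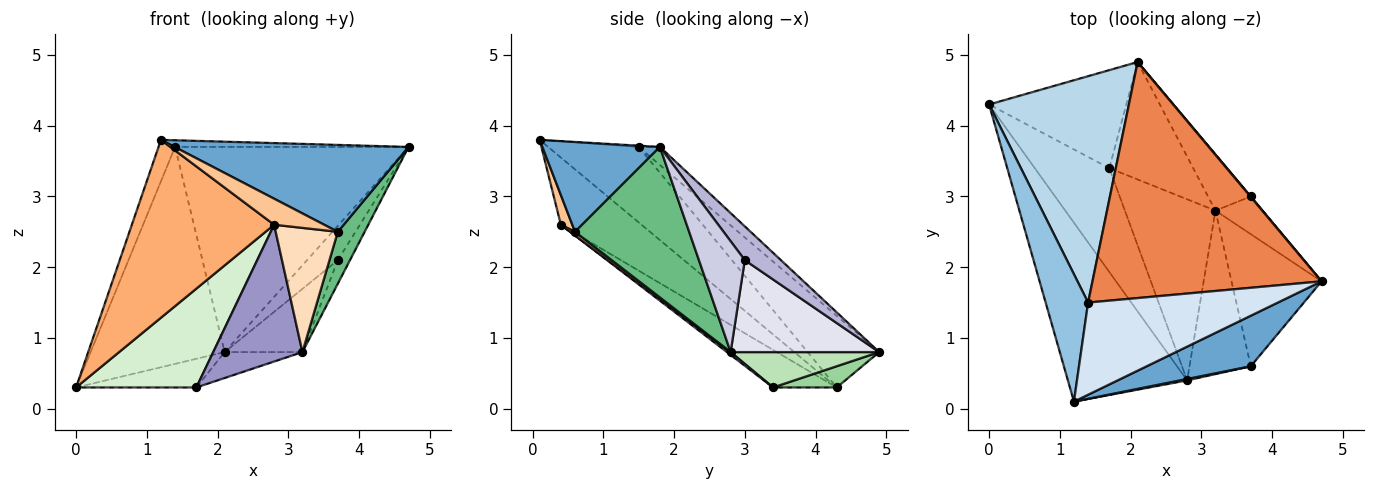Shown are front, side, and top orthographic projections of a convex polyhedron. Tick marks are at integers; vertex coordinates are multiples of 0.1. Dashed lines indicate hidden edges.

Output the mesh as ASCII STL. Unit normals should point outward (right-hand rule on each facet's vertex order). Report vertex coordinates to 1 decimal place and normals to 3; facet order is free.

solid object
 facet normal 0.398 -0.793 0.461
  outer loop
   vertex 3.7 0.6 2.5
   vertex 4.7 1.8 3.7
   vertex 1.2 0.1 3.8
  endloop
 endfacet
 facet normal -0.861 0.158 0.484
  outer loop
   vertex 1.4 1.5 3.7
   vertex 0.0 4.3 0.3
   vertex 1.2 0.1 3.8
  endloop
 endfacet
 facet normal -0.347 0.649 0.677
  outer loop
   vertex 1.4 1.5 3.7
   vertex 2.1 4.9 0.8
   vertex 0.0 4.3 0.3
  endloop
 endfacet
 facet normal -0.007 0.072 0.997
  outer loop
   vertex 1.4 1.5 3.7
   vertex 1.2 0.1 3.8
   vertex 4.7 1.8 3.7
  endloop
 endfacet
 facet normal -0.060 0.655 0.753
  outer loop
   vertex 1.4 1.5 3.7
   vertex 4.7 1.8 3.7
   vertex 2.1 4.9 0.8
  endloop
 endfacet
 facet normal -0.371 -0.655 -0.658
  outer loop
   vertex 2.8 0.4 2.6
   vertex 1.2 0.1 3.8
   vertex 0.0 4.3 0.3
  endloop
 endfacet
 facet normal 0.222 -0.974 0.053
  outer loop
   vertex 2.8 0.4 2.6
   vertex 3.7 0.6 2.5
   vertex 1.2 0.1 3.8
  endloop
 endfacet
 facet normal 0.046 -0.604 -0.795
  outer loop
   vertex 3.2 2.8 0.8
   vertex 3.7 0.6 2.5
   vertex 2.8 0.4 2.6
  endloop
 endfacet
 facet normal 0.841 -0.198 -0.503
  outer loop
   vertex 3.2 2.8 0.8
   vertex 4.7 1.8 3.7
   vertex 3.7 0.6 2.5
  endloop
 endfacet
 facet normal 0.147 0.277 -0.949
  outer loop
   vertex 1.7 3.4 0.3
   vertex 0.0 4.3 0.3
   vertex 2.1 4.9 0.8
  endloop
 endfacet
 facet normal 0.381 0.199 -0.903
  outer loop
   vertex 1.7 3.4 0.3
   vertex 2.1 4.9 0.8
   vertex 3.2 2.8 0.8
  endloop
 endfacet
 facet normal -0.343 -0.647 -0.681
  outer loop
   vertex 1.7 3.4 0.3
   vertex 2.8 0.4 2.6
   vertex 0.0 4.3 0.3
  endloop
 endfacet
 facet normal 0.025 -0.602 -0.798
  outer loop
   vertex 1.7 3.4 0.3
   vertex 3.2 2.8 0.8
   vertex 2.8 0.4 2.6
  endloop
 endfacet
 facet normal 0.761 0.648 0.010
  outer loop
   vertex 3.7 3.0 2.1
   vertex 2.1 4.9 0.8
   vertex 4.7 1.8 3.7
  endloop
 endfacet
 facet normal 0.894 0.238 -0.380
  outer loop
   vertex 3.7 3.0 2.1
   vertex 4.7 1.8 3.7
   vertex 3.2 2.8 0.8
  endloop
 endfacet
 facet normal 0.819 0.429 -0.381
  outer loop
   vertex 3.7 3.0 2.1
   vertex 3.2 2.8 0.8
   vertex 2.1 4.9 0.8
  endloop
 endfacet
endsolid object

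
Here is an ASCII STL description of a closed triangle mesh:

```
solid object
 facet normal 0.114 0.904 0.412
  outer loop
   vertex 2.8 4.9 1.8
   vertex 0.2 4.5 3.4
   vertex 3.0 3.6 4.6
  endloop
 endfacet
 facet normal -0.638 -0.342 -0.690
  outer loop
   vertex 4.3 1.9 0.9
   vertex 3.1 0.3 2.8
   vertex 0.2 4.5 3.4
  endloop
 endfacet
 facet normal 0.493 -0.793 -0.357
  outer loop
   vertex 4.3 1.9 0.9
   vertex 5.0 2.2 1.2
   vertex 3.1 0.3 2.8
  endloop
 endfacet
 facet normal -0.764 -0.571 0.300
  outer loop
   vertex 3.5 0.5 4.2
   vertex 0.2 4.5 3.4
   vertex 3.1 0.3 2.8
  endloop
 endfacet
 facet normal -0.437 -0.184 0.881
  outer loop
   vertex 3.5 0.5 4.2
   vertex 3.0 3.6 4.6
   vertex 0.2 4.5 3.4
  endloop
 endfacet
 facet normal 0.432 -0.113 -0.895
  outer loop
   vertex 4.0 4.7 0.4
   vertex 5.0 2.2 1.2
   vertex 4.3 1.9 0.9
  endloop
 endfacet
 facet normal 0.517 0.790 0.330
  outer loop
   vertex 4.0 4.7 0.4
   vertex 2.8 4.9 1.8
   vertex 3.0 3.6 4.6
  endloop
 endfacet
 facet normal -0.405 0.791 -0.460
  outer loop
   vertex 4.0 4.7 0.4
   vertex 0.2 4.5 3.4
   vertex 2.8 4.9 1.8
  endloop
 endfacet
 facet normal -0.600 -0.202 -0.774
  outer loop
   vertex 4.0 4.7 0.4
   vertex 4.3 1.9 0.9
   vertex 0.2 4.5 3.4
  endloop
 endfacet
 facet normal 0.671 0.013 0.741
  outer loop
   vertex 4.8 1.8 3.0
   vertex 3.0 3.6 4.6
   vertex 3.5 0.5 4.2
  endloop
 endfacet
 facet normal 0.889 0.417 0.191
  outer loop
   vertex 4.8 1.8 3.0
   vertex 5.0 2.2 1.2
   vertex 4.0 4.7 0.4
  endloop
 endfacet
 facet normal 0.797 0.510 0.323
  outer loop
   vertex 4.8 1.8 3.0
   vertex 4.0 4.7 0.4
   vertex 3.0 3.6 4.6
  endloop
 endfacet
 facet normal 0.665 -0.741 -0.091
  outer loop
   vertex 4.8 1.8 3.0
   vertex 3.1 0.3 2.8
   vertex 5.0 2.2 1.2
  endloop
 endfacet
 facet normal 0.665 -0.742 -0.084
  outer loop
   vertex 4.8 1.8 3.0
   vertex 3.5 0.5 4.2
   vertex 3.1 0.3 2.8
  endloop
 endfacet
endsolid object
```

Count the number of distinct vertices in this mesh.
9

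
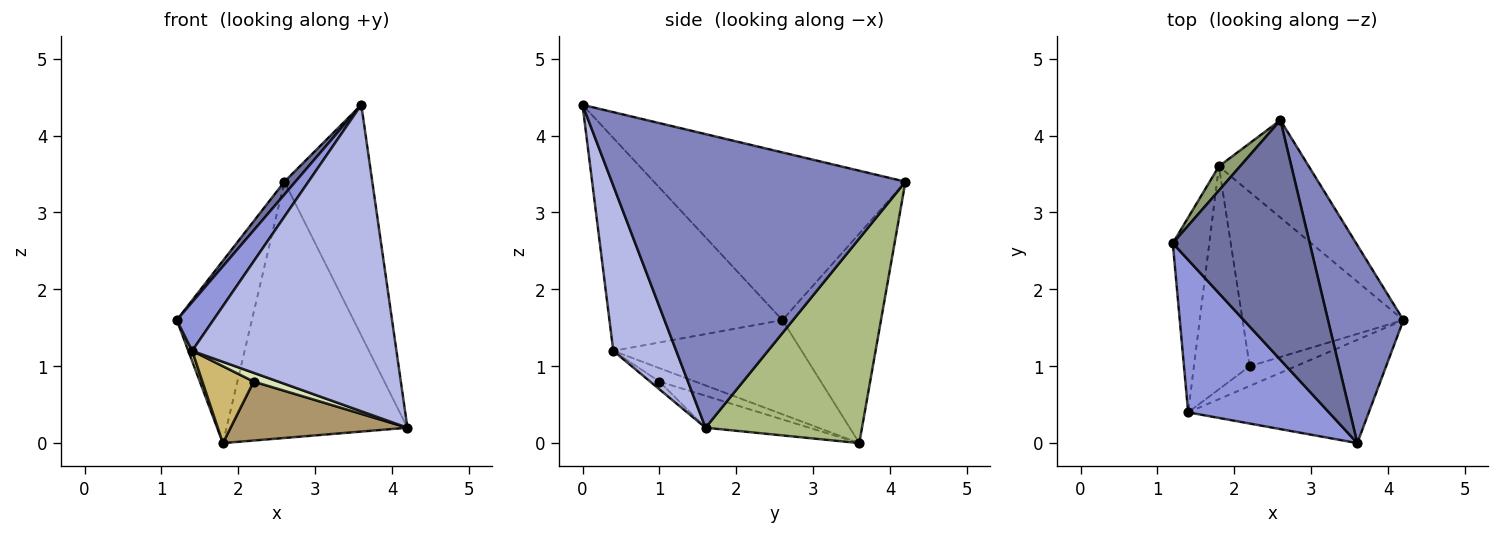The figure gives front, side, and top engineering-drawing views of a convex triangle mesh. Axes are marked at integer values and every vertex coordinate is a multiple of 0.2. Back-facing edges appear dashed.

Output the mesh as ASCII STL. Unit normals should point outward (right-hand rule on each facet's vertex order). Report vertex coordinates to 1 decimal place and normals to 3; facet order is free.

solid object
 facet normal -0.774 -0.034 0.632
  outer loop
   vertex 3.6 0.0 4.4
   vertex 2.6 4.2 3.4
   vertex 1.2 2.6 1.6
  endloop
 endfacet
 facet normal 0.930 0.278 0.239
  outer loop
   vertex 3.6 0.0 4.4
   vertex 4.2 1.6 0.2
   vertex 2.6 4.2 3.4
  endloop
 endfacet
 facet normal -0.822 -0.173 0.543
  outer loop
   vertex 1.4 0.4 1.2
   vertex 3.6 0.0 4.4
   vertex 1.2 2.6 1.6
  endloop
 endfacet
 facet normal 0.280 -0.910 -0.306
  outer loop
   vertex 1.4 0.4 1.2
   vertex 4.2 1.6 0.2
   vertex 3.6 0.0 4.4
  endloop
 endfacet
 facet normal -0.793 0.604 0.080
  outer loop
   vertex 1.8 3.6 0.0
   vertex 1.2 2.6 1.6
   vertex 2.6 4.2 3.4
  endloop
 endfacet
 facet normal 0.629 0.727 -0.276
  outer loop
   vertex 1.8 3.6 0.0
   vertex 2.6 4.2 3.4
   vertex 4.2 1.6 0.2
  endloop
 endfacet
 facet normal -0.932 -0.019 -0.361
  outer loop
   vertex 1.8 3.6 0.0
   vertex 1.4 0.4 1.2
   vertex 1.2 2.6 1.6
  endloop
 endfacet
 facet normal -0.151 -0.402 -0.903
  outer loop
   vertex 2.2 1.0 0.8
   vertex 4.2 1.6 0.2
   vertex 1.4 0.4 1.2
  endloop
 endfacet
 facet normal -0.185 -0.315 -0.931
  outer loop
   vertex 2.2 1.0 0.8
   vertex 1.8 3.6 0.0
   vertex 4.2 1.6 0.2
  endloop
 endfacet
 facet normal -0.222 -0.318 -0.922
  outer loop
   vertex 2.2 1.0 0.8
   vertex 1.4 0.4 1.2
   vertex 1.8 3.6 0.0
  endloop
 endfacet
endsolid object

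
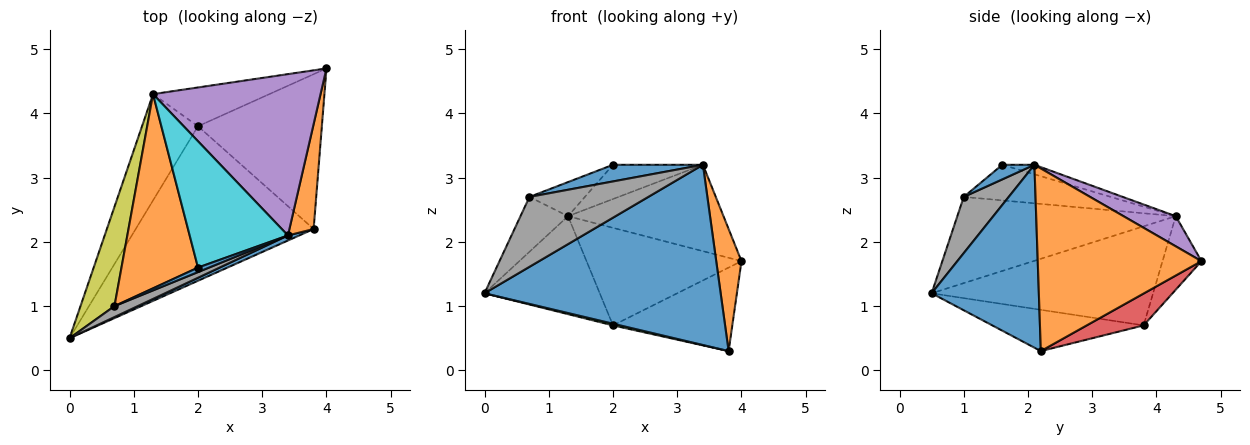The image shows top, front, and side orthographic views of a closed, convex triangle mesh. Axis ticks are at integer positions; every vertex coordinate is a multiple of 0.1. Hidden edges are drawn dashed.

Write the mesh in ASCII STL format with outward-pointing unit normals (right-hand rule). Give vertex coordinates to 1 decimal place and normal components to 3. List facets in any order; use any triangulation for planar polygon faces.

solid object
 facet normal 0.413 -0.910 0.026
  outer loop
   vertex 3.4 2.1 3.2
   vertex 0.0 0.5 1.2
   vertex 3.8 2.2 0.3
  endloop
 endfacet
 facet normal 0.980 -0.151 0.130
  outer loop
   vertex 3.4 2.1 3.2
   vertex 3.8 2.2 0.3
   vertex 4.0 4.7 1.7
  endloop
 endfacet
 facet normal -0.226 -0.011 -0.974
  outer loop
   vertex 2.0 3.8 0.7
   vertex 3.8 2.2 0.3
   vertex 0.0 0.5 1.2
  endloop
 endfacet
 facet normal 0.221 0.463 -0.858
  outer loop
   vertex 2.0 3.8 0.7
   vertex 4.0 4.7 1.7
   vertex 3.8 2.2 0.3
  endloop
 endfacet
 facet normal 0.157 0.466 0.871
  outer loop
   vertex 1.3 4.3 2.4
   vertex 3.4 2.1 3.2
   vertex 4.0 4.7 1.7
  endloop
 endfacet
 facet normal -0.227 0.905 -0.360
  outer loop
   vertex 1.3 4.3 2.4
   vertex 4.0 4.7 1.7
   vertex 2.0 3.8 0.7
  endloop
 endfacet
 facet normal -0.793 0.413 -0.448
  outer loop
   vertex 1.3 4.3 2.4
   vertex 2.0 3.8 0.7
   vertex 0.0 0.5 1.2
  endloop
 endfacet
 facet normal 0.350 -0.925 0.145
  outer loop
   vertex 0.7 1.0 2.7
   vertex 0.0 0.5 1.2
   vertex 3.4 2.1 3.2
  endloop
 endfacet
 facet normal -0.912 0.198 0.359
  outer loop
   vertex 0.7 1.0 2.7
   vertex 1.3 4.3 2.4
   vertex 0.0 0.5 1.2
  endloop
 endfacet
 facet normal -0.093 0.261 0.961
  outer loop
   vertex 2.0 1.6 3.2
   vertex 3.4 2.1 3.2
   vertex 1.3 4.3 2.4
  endloop
 endfacet
 facet normal 0.326 -0.912 0.248
  outer loop
   vertex 2.0 1.6 3.2
   vertex 0.7 1.0 2.7
   vertex 3.4 2.1 3.2
  endloop
 endfacet
 facet normal -0.417 0.157 0.895
  outer loop
   vertex 2.0 1.6 3.2
   vertex 1.3 4.3 2.4
   vertex 0.7 1.0 2.7
  endloop
 endfacet
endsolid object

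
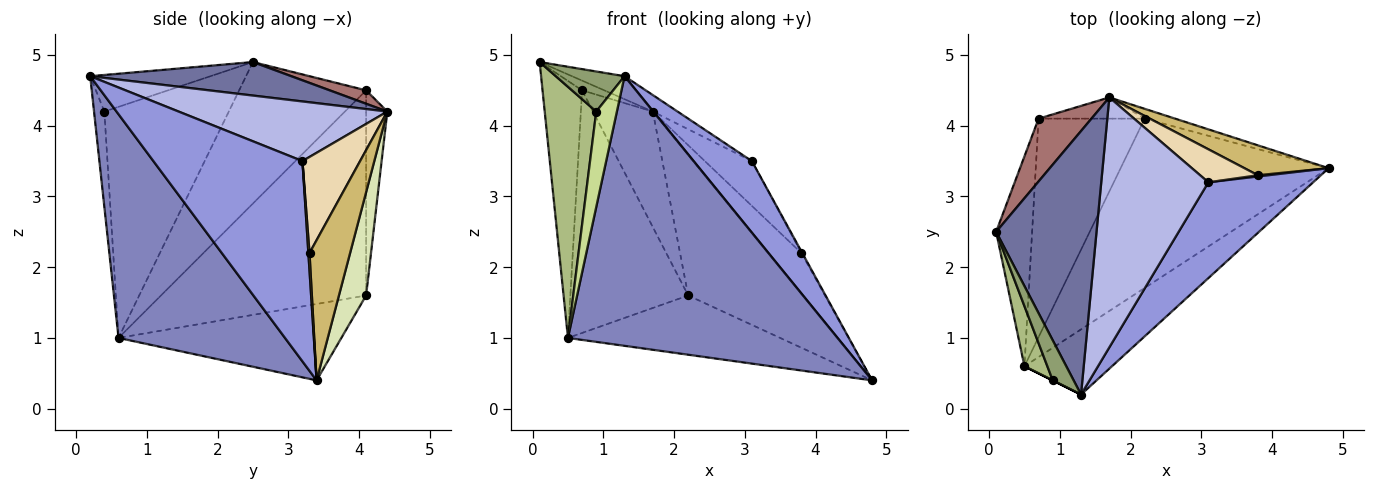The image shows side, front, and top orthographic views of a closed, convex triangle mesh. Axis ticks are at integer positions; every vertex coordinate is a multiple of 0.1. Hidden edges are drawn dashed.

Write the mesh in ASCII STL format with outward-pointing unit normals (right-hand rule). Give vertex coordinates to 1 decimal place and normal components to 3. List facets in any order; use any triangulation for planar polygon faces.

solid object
 facet normal 0.316 0.082 0.945
  outer loop
   vertex 1.7 4.4 4.2
   vertex 0.1 2.5 4.9
   vertex 1.3 0.2 4.7
  endloop
 endfacet
 facet normal 0.515 -0.833 -0.201
  outer loop
   vertex 0.5 0.6 1.0
   vertex 4.8 3.4 0.4
   vertex 1.3 0.2 4.7
  endloop
 endfacet
 facet normal 0.837 -0.327 0.438
  outer loop
   vertex 3.1 3.2 3.5
   vertex 1.3 0.2 4.7
   vertex 4.8 3.4 0.4
  endloop
 endfacet
 facet normal 0.486 0.058 0.872
  outer loop
   vertex 3.1 3.2 3.5
   vertex 1.7 4.4 4.2
   vertex 1.3 0.2 4.7
  endloop
 endfacet
 facet normal -0.778 -0.444 0.444
  outer loop
   vertex 0.9 0.4 4.2
   vertex 1.3 0.2 4.7
   vertex 0.1 2.5 4.9
  endloop
 endfacet
 facet normal -0.920 -0.381 0.091
  outer loop
   vertex 0.9 0.4 4.2
   vertex 0.1 2.5 4.9
   vertex 0.5 0.6 1.0
  endloop
 endfacet
 facet normal -0.447 -0.894 0.000
  outer loop
   vertex 0.9 0.4 4.2
   vertex 0.5 0.6 1.0
   vertex 1.3 0.2 4.7
  endloop
 endfacet
 facet normal 0.230 0.971 -0.068
  outer loop
   vertex 2.2 4.1 1.6
   vertex 1.7 4.4 4.2
   vertex 4.8 3.4 0.4
  endloop
 endfacet
 facet normal -0.328 0.312 -0.892
  outer loop
   vertex 2.2 4.1 1.6
   vertex 4.8 3.4 0.4
   vertex 0.5 0.6 1.0
  endloop
 endfacet
 facet normal 0.702 0.573 0.422
  outer loop
   vertex 3.8 3.3 2.2
   vertex 4.8 3.4 0.4
   vertex 1.7 4.4 4.2
  endloop
 endfacet
 facet normal 0.707 0.566 0.424
  outer loop
   vertex 3.8 3.3 2.2
   vertex 3.1 3.2 3.5
   vertex 4.8 3.4 0.4
  endloop
 endfacet
 facet normal 0.702 0.573 0.422
  outer loop
   vertex 3.8 3.3 2.2
   vertex 1.7 4.4 4.2
   vertex 3.1 3.2 3.5
  endloop
 endfacet
 facet normal 0.243 0.149 0.959
  outer loop
   vertex 0.7 4.1 4.5
   vertex 0.1 2.5 4.9
   vertex 1.7 4.4 4.2
  endloop
 endfacet
 facet normal -0.330 0.929 -0.171
  outer loop
   vertex 0.7 4.1 4.5
   vertex 1.7 4.4 4.2
   vertex 2.2 4.1 1.6
  endloop
 endfacet
 facet normal -0.928 0.289 -0.236
  outer loop
   vertex 0.7 4.1 4.5
   vertex 0.5 0.6 1.0
   vertex 0.1 2.5 4.9
  endloop
 endfacet
 facet normal -0.791 0.454 -0.409
  outer loop
   vertex 0.7 4.1 4.5
   vertex 2.2 4.1 1.6
   vertex 0.5 0.6 1.0
  endloop
 endfacet
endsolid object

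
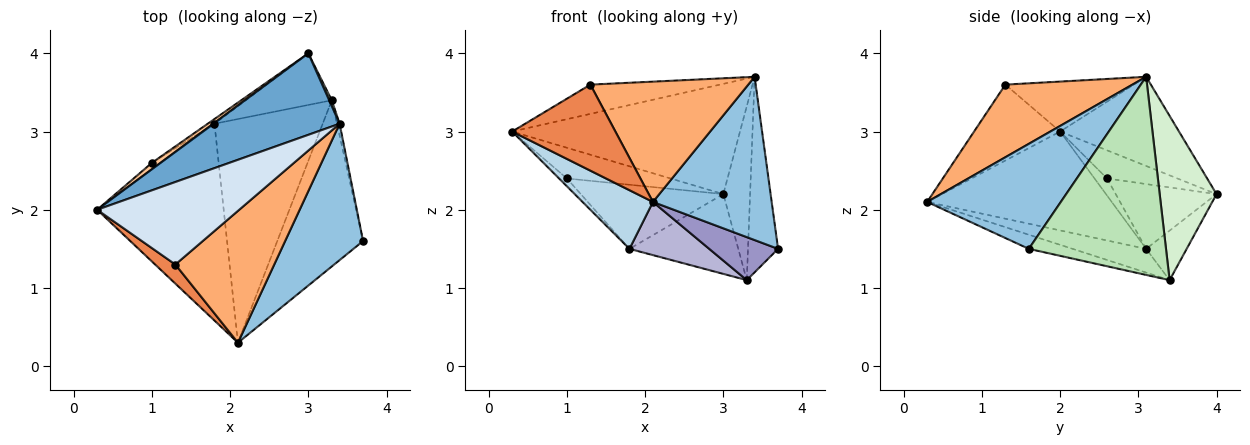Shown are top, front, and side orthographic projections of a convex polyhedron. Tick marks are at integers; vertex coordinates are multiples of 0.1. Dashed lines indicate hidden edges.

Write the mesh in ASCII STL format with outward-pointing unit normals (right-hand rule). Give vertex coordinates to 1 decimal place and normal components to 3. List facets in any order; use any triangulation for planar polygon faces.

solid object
 facet normal -0.387 0.742 0.548
  outer loop
   vertex 3.4 3.1 3.7
   vertex 3.0 4.0 2.2
   vertex 0.3 2.0 3.0
  endloop
 endfacet
 facet normal 0.654 -0.581 0.485
  outer loop
   vertex 2.1 0.3 2.1
   vertex 3.7 1.6 1.5
   vertex 3.4 3.1 3.7
  endloop
 endfacet
 facet normal -0.599 -0.229 -0.767
  outer loop
   vertex 1.8 3.1 1.5
   vertex 2.1 0.3 2.1
   vertex 0.3 2.0 3.0
  endloop
 endfacet
 facet normal -0.315 0.317 0.895
  outer loop
   vertex 1.3 1.3 3.6
   vertex 3.4 3.1 3.7
   vertex 0.3 2.0 3.0
  endloop
 endfacet
 facet normal -0.631 -0.757 0.168
  outer loop
   vertex 1.3 1.3 3.6
   vertex 0.3 2.0 3.0
   vertex 2.1 0.3 2.1
  endloop
 endfacet
 facet normal 0.477 -0.592 0.649
  outer loop
   vertex 1.3 1.3 3.6
   vertex 2.1 0.3 2.1
   vertex 3.4 3.1 3.7
  endloop
 endfacet
 facet normal -0.554 0.815 0.169
  outer loop
   vertex 1.0 2.6 2.4
   vertex 0.3 2.0 3.0
   vertex 3.0 4.0 2.2
  endloop
 endfacet
 facet normal -0.771 0.482 -0.417
  outer loop
   vertex 1.0 2.6 2.4
   vertex 1.8 3.1 1.5
   vertex 0.3 2.0 3.0
  endloop
 endfacet
 facet normal -0.576 0.815 -0.060
  outer loop
   vertex 1.0 2.6 2.4
   vertex 3.0 4.0 2.2
   vertex 1.8 3.1 1.5
  endloop
 endfacet
 facet normal -0.299 0.801 -0.518
  outer loop
   vertex 3.3 3.4 1.1
   vertex 1.8 3.1 1.5
   vertex 3.0 4.0 2.2
  endloop
 endfacet
 facet normal 0.977 0.214 -0.013
  outer loop
   vertex 3.3 3.4 1.1
   vertex 3.4 3.1 3.7
   vertex 3.7 1.6 1.5
  endloop
 endfacet
 facet normal 0.905 0.426 0.014
  outer loop
   vertex 3.3 3.4 1.1
   vertex 3.0 4.0 2.2
   vertex 3.4 3.1 3.7
  endloop
 endfacet
 facet normal -0.157 -0.247 -0.956
  outer loop
   vertex 3.3 3.4 1.1
   vertex 3.7 1.6 1.5
   vertex 2.1 0.3 2.1
  endloop
 endfacet
 facet normal -0.208 -0.226 -0.952
  outer loop
   vertex 3.3 3.4 1.1
   vertex 2.1 0.3 2.1
   vertex 1.8 3.1 1.5
  endloop
 endfacet
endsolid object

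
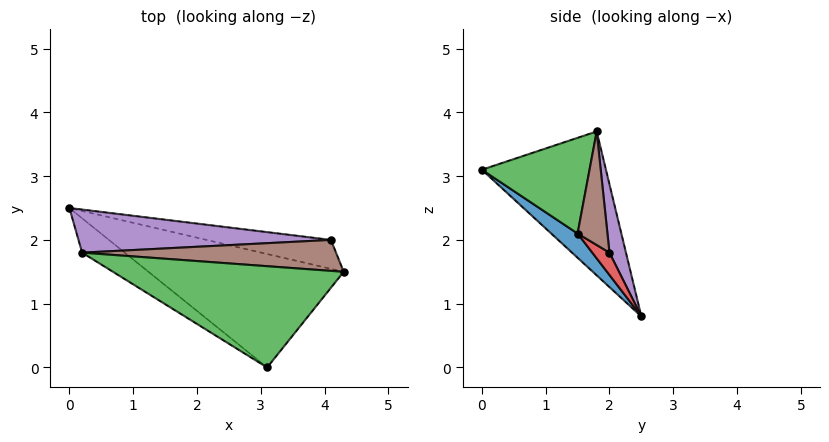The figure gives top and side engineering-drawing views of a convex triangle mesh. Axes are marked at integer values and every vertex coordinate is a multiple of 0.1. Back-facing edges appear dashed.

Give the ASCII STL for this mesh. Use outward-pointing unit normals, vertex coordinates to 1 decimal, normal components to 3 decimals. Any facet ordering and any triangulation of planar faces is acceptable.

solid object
 facet normal 0.098 -0.605 -0.790
  outer loop
   vertex 3.1 0.0 3.1
   vertex 0.0 2.5 0.8
   vertex 4.3 1.5 2.1
  endloop
 endfacet
 facet normal -0.544 -0.823 -0.161
  outer loop
   vertex 0.2 1.8 3.7
   vertex 0.0 2.5 0.8
   vertex 3.1 0.0 3.1
  endloop
 endfacet
 facet normal 0.366 0.296 0.882
  outer loop
   vertex 0.2 1.8 3.7
   vertex 3.1 0.0 3.1
   vertex 4.3 1.5 2.1
  endloop
 endfacet
 facet normal 0.157 -0.461 -0.873
  outer loop
   vertex 4.1 2.0 1.8
   vertex 4.3 1.5 2.1
   vertex 0.0 2.5 0.8
  endloop
 endfacet
 facet normal 0.062 0.971 0.230
  outer loop
   vertex 4.1 2.0 1.8
   vertex 0.0 2.5 0.8
   vertex 0.2 1.8 3.7
  endloop
 endfacet
 facet normal 0.333 0.579 0.744
  outer loop
   vertex 4.1 2.0 1.8
   vertex 0.2 1.8 3.7
   vertex 4.3 1.5 2.1
  endloop
 endfacet
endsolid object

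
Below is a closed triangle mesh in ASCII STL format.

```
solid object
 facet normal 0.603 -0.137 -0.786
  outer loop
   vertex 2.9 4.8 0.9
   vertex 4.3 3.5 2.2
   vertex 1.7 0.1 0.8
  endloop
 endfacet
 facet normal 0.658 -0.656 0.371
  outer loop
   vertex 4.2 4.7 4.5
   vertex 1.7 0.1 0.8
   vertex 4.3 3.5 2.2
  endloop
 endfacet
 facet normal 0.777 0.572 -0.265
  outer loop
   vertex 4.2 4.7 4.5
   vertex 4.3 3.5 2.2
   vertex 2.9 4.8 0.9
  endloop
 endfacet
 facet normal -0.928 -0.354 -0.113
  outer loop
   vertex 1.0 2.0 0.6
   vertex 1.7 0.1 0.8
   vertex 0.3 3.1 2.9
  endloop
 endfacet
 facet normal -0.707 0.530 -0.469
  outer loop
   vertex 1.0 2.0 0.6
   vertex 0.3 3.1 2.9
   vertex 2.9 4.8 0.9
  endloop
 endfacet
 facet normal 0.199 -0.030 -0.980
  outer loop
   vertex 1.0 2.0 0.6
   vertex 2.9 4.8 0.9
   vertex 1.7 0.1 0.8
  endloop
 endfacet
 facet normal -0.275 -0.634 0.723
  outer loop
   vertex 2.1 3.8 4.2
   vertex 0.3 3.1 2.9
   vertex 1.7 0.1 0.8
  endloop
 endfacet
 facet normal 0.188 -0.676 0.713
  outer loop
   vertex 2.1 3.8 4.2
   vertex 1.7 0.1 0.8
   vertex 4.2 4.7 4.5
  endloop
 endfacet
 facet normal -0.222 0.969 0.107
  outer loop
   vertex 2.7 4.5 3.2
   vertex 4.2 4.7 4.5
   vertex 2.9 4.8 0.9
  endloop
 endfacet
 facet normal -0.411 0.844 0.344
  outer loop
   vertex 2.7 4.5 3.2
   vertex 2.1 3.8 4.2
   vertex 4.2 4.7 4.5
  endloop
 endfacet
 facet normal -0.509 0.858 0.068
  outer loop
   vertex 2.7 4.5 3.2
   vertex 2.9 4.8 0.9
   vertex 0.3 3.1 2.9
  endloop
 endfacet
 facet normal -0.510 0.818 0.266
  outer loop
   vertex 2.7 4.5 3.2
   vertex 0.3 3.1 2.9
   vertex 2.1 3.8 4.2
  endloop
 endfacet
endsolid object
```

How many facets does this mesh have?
12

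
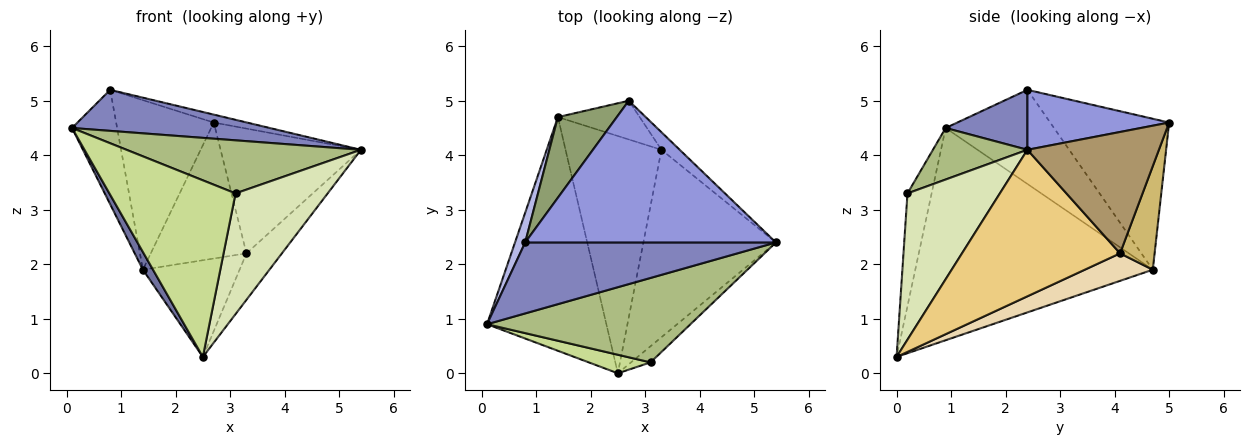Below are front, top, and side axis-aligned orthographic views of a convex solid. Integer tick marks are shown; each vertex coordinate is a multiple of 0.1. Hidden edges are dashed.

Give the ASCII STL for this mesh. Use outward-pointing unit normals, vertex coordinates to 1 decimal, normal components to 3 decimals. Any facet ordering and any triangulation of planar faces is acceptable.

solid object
 facet normal -0.871 -0.037 -0.490
  outer loop
   vertex 1.4 4.7 1.9
   vertex 2.5 0.0 0.3
   vertex 0.1 0.9 4.5
  endloop
 endfacet
 facet normal 0.203 -0.490 0.848
  outer loop
   vertex 0.8 2.4 5.2
   vertex 0.1 0.9 4.5
   vertex 5.4 2.4 4.1
  endloop
 endfacet
 facet normal 0.232 0.054 0.971
  outer loop
   vertex 0.8 2.4 5.2
   vertex 5.4 2.4 4.1
   vertex 2.7 5.0 4.6
  endloop
 endfacet
 facet normal -0.919 0.382 0.099
  outer loop
   vertex 0.8 2.4 5.2
   vertex 1.4 4.7 1.9
   vertex 0.1 0.9 4.5
  endloop
 endfacet
 facet normal -0.740 0.607 0.289
  outer loop
   vertex 0.8 2.4 5.2
   vertex 2.7 5.0 4.6
   vertex 1.4 4.7 1.9
  endloop
 endfacet
 facet normal 0.210 -0.520 0.828
  outer loop
   vertex 3.1 0.2 3.3
   vertex 5.4 2.4 4.1
   vertex 0.1 0.9 4.5
  endloop
 endfacet
 facet normal -0.187 -0.977 0.103
  outer loop
   vertex 3.1 0.2 3.3
   vertex 0.1 0.9 4.5
   vertex 2.5 0.0 0.3
  endloop
 endfacet
 facet normal 0.705 -0.703 -0.094
  outer loop
   vertex 3.1 0.2 3.3
   vertex 2.5 0.0 0.3
   vertex 5.4 2.4 4.1
  endloop
 endfacet
 facet normal 0.680 0.726 -0.102
  outer loop
   vertex 3.3 4.1 2.2
   vertex 2.7 5.0 4.6
   vertex 5.4 2.4 4.1
  endloop
 endfacet
 facet normal 0.328 0.909 -0.259
  outer loop
   vertex 3.3 4.1 2.2
   vertex 1.4 4.7 1.9
   vertex 2.7 5.0 4.6
  endloop
 endfacet
 facet normal 0.732 0.164 -0.662
  outer loop
   vertex 3.3 4.1 2.2
   vertex 5.4 2.4 4.1
   vertex 2.5 0.0 0.3
  endloop
 endfacet
 facet normal 0.257 0.365 -0.895
  outer loop
   vertex 3.3 4.1 2.2
   vertex 2.5 0.0 0.3
   vertex 1.4 4.7 1.9
  endloop
 endfacet
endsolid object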